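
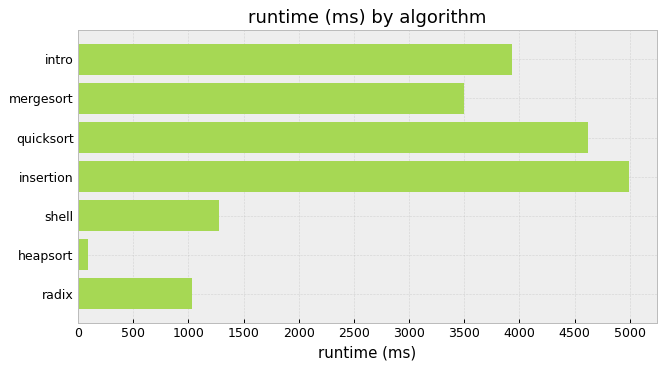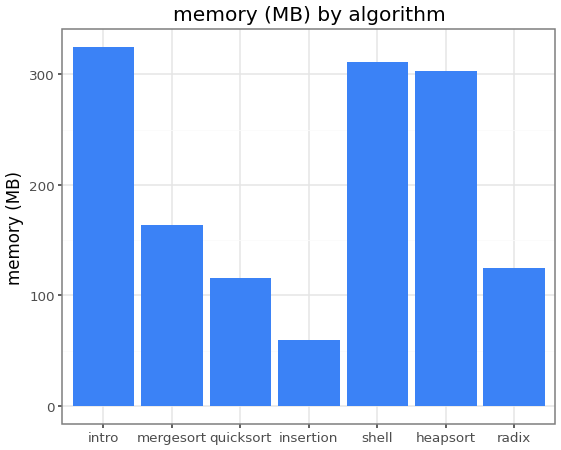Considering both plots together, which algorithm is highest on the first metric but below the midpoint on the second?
insertion

Chart 2 median memory (MB) ≈ 150; below-median algorithms: quicksort, insertion, radix. Among those, insertion has the highest runtime (ms) (≈ 5000).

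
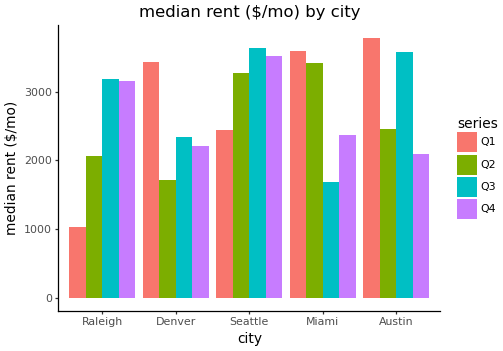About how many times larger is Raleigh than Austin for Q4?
Raleigh ≈ 3000, Austin ≈ 2000; 3000/2000 ≈ 1.5.

≈ 1.5×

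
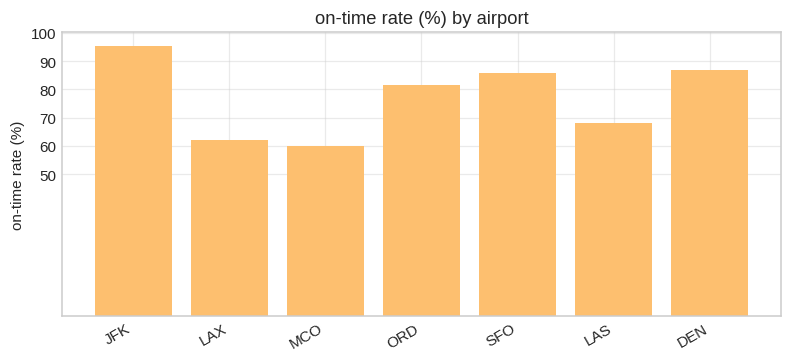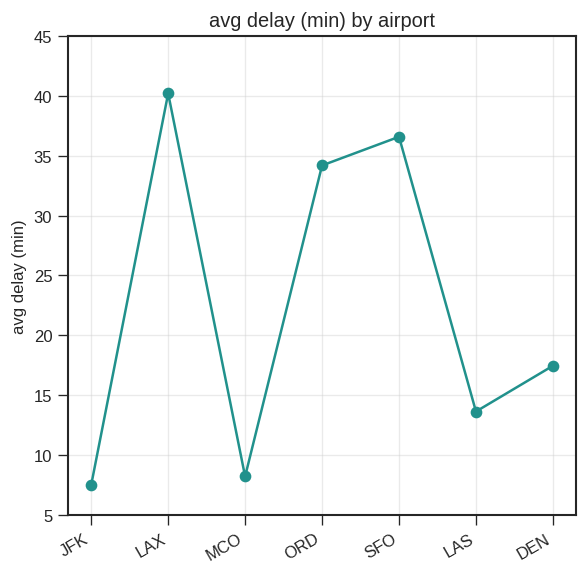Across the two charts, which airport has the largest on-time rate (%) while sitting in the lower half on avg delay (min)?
Chart 2 median avg delay (min) ≈ 15; below-median airports: JFK, MCO, LAS. Among those, JFK has the highest on-time rate (%) (≈ 100).

JFK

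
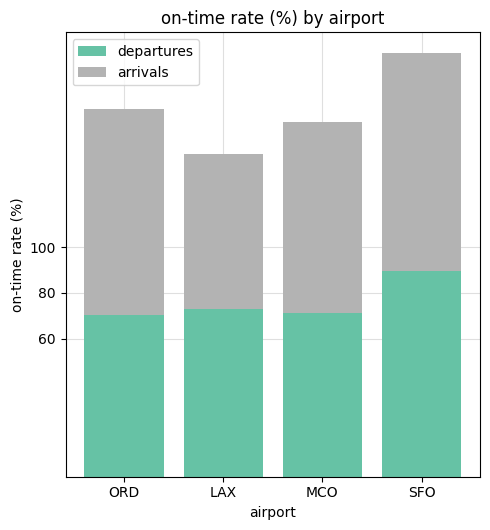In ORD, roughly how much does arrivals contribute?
≈ 80

arrivals top ≈ 160, bottom ≈ 80; segment ≈ 80.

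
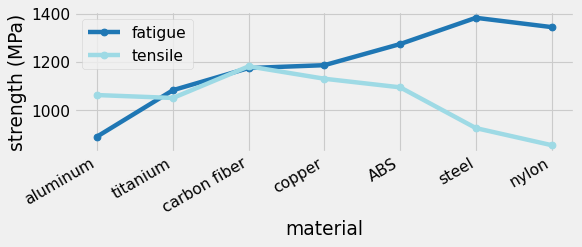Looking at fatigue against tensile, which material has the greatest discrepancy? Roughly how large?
nylon, ≈ 500 MPa

nylon: fatigue ≈ 1350, tensile ≈ 850 → gap ≈ 500. Next-largest (steel) is only ≈ 450.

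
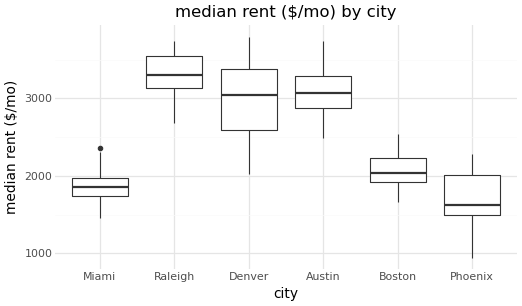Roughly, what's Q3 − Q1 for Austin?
≈ 400

Q3 ≈ 3200, Q1 ≈ 2800; IQR ≈ 400.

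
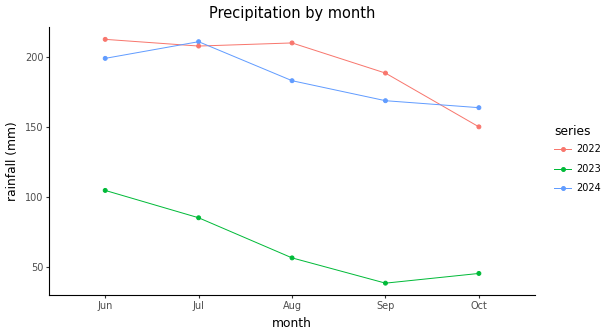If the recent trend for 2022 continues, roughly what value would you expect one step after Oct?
≈ 110

Last three: 200, 180, 140 → slope ≈ -30/step → next ≈ 110.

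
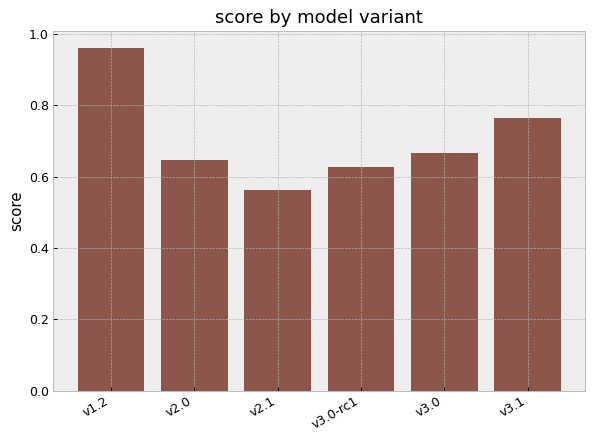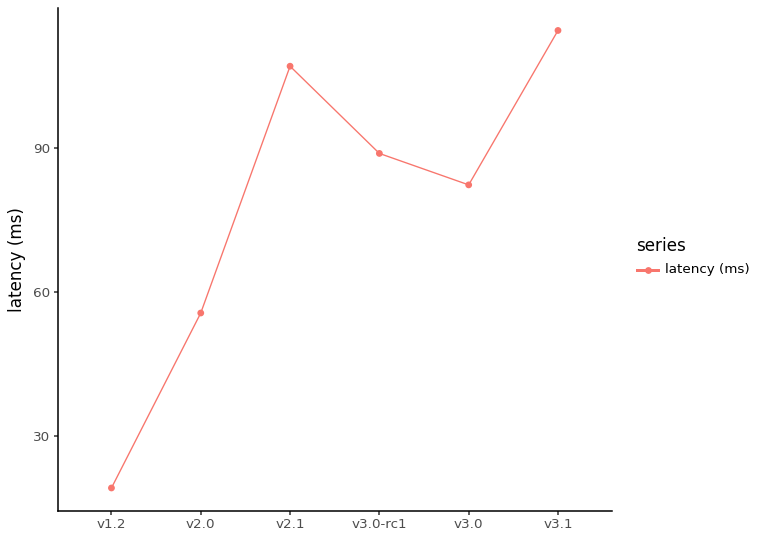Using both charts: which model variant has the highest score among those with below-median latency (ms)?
v1.2

Chart 2 median latency (ms) ≈ 80; below-median model variants: v1.2, v2.0, v3.0. Among those, v1.2 has the highest score (≈ 1).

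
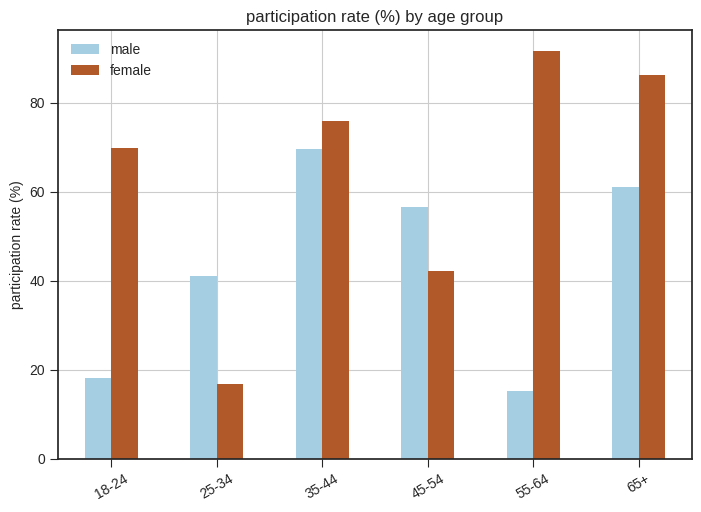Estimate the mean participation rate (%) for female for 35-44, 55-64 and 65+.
(80 + 90 + 90) / 3 ≈ 87.

≈ 87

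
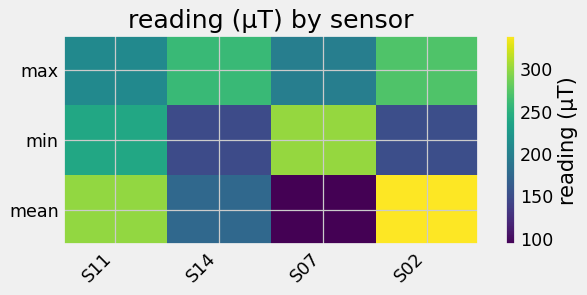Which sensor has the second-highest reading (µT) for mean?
Top 3 for mean: S02 ≈ 350, S11 ≈ 300, S14 ≈ 175.

S11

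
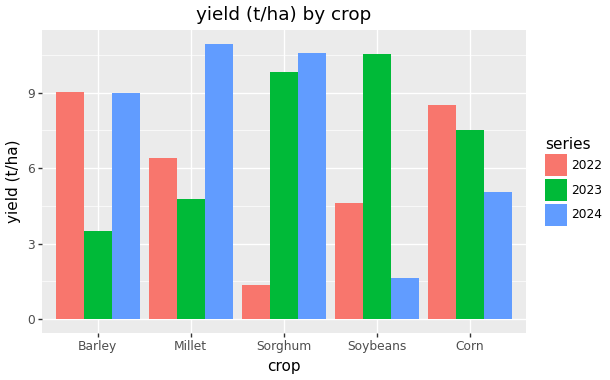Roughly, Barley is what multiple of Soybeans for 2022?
Barley ≈ 9, Soybeans ≈ 5; 9/5 ≈ 1.8.

≈ 1.8×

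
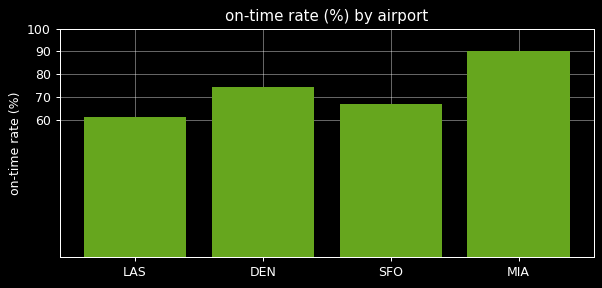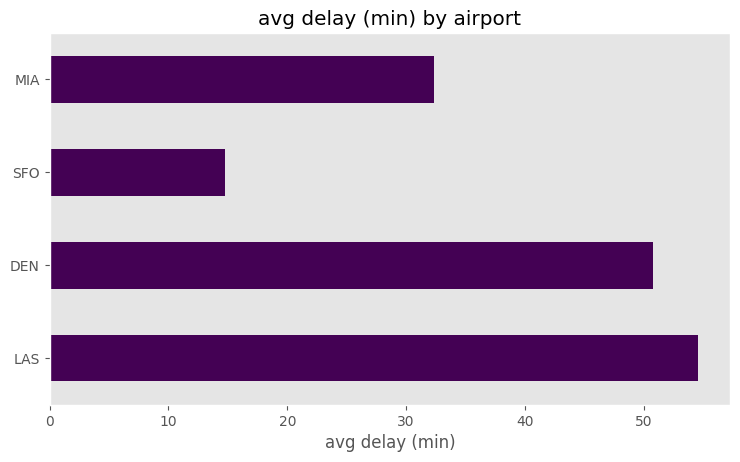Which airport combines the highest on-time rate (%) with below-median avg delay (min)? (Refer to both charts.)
MIA

Chart 2 median avg delay (min) ≈ 40; below-median airports: SFO, MIA. Among those, MIA has the highest on-time rate (%) (≈ 90).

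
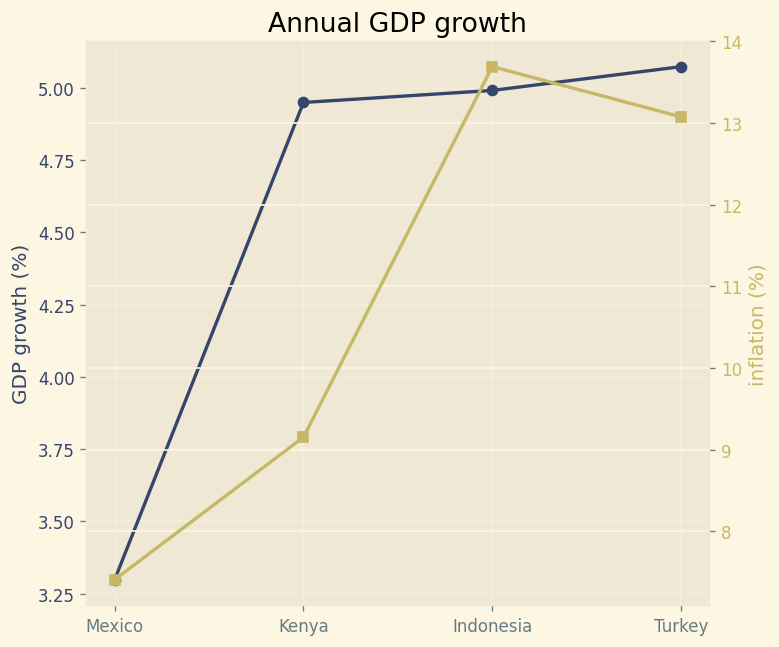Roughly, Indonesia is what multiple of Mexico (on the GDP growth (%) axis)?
Indonesia ≈ 5.0, Mexico ≈ 3.2; 5.0/3.2 ≈ 1.56.

≈ 1.56×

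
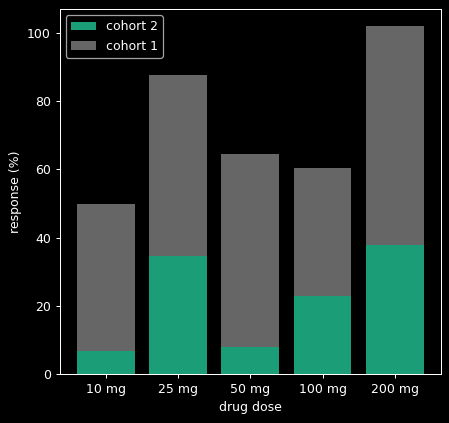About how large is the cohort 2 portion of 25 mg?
cohort 2 top ≈ 30, bottom ≈ 0; segment ≈ 30.

≈ 30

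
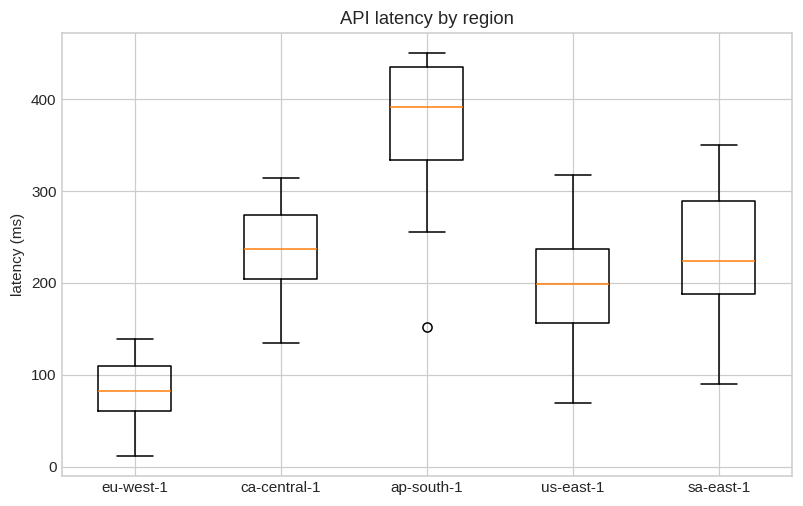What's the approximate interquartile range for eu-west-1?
Q3 ≈ 100, Q1 ≈ 50; IQR ≈ 50.

≈ 50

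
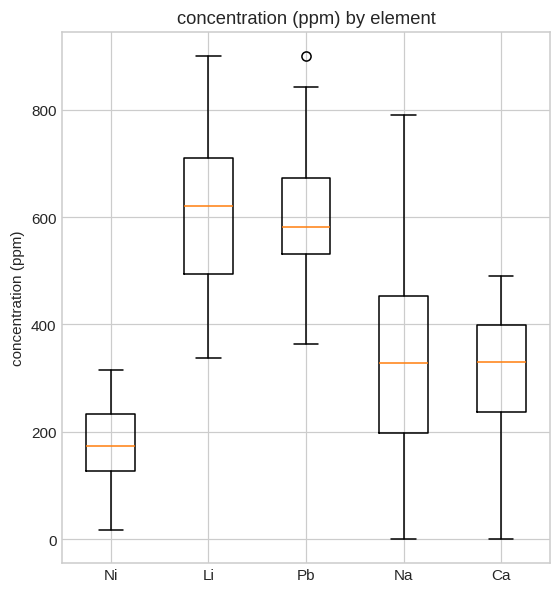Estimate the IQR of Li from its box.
≈ 200

Q3 ≈ 700, Q1 ≈ 500; IQR ≈ 200.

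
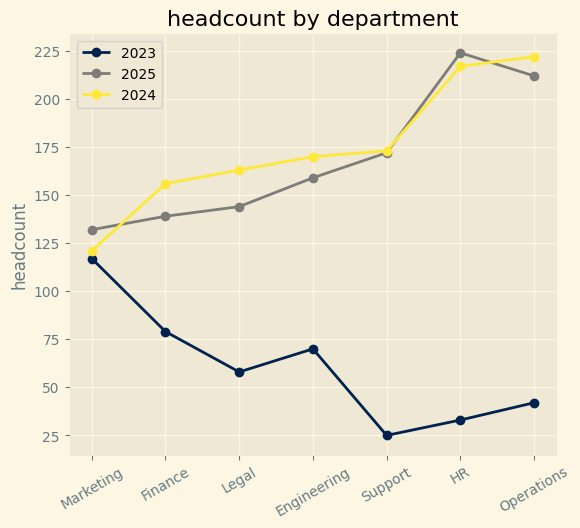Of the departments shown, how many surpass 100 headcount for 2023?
1

Above 100: Marketing.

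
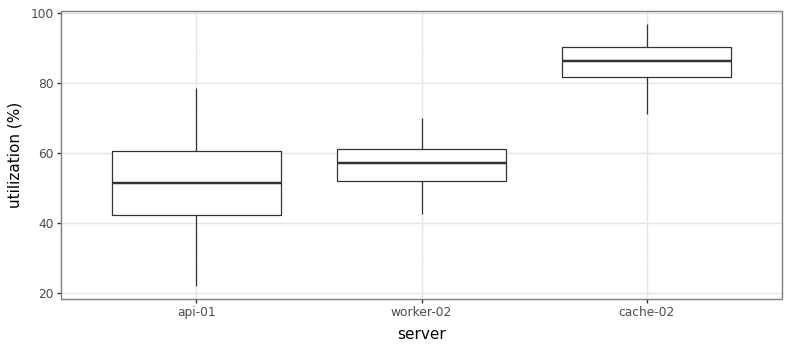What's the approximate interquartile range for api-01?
Q3 ≈ 60, Q1 ≈ 40; IQR ≈ 20.

≈ 20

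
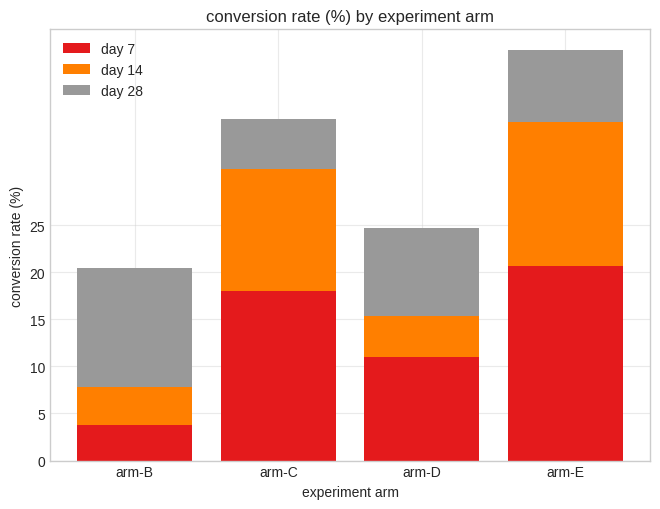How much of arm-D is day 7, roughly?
day 7 top ≈ 10, bottom ≈ 0; segment ≈ 10.

≈ 10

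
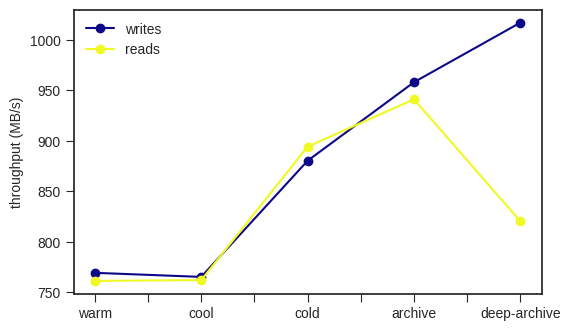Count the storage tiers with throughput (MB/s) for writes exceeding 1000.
Above 1000: deep-archive.

1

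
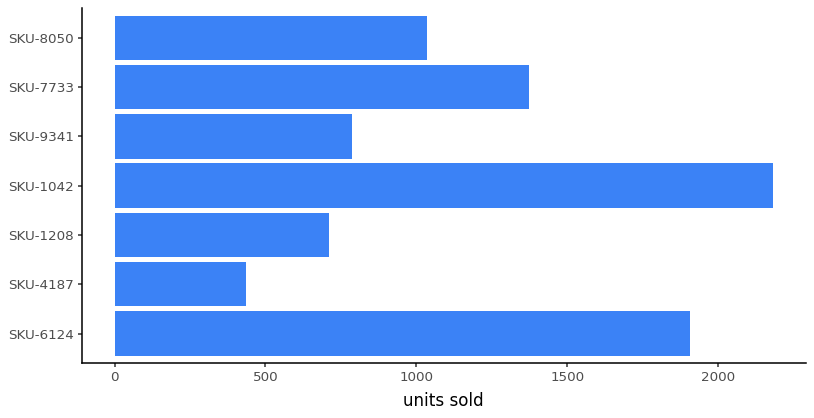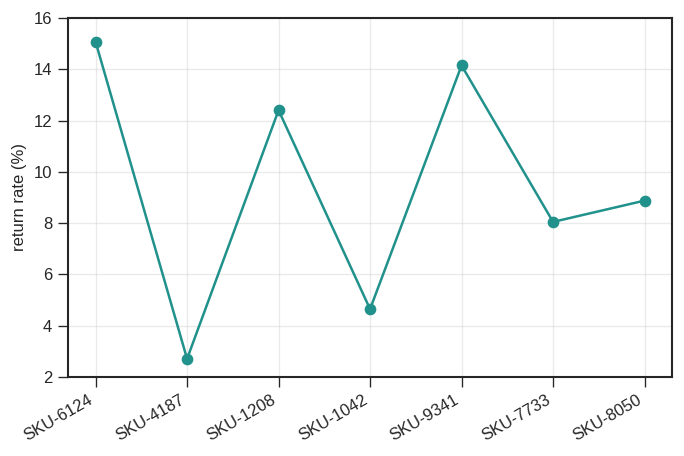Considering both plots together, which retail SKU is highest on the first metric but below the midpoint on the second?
Chart 2 median return rate (%) ≈ 8; below-median retail SKUs: SKU-4187, SKU-1042, SKU-7733. Among those, SKU-1042 has the highest units sold (≈ 2200).

SKU-1042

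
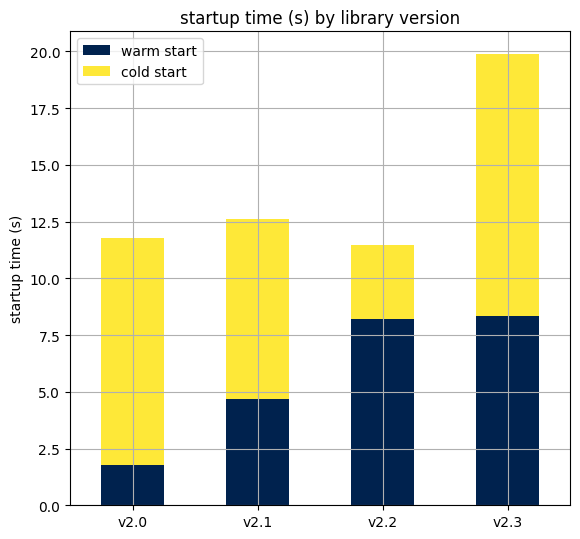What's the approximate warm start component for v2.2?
warm start top ≈ 8, bottom ≈ 0; segment ≈ 8.

≈ 8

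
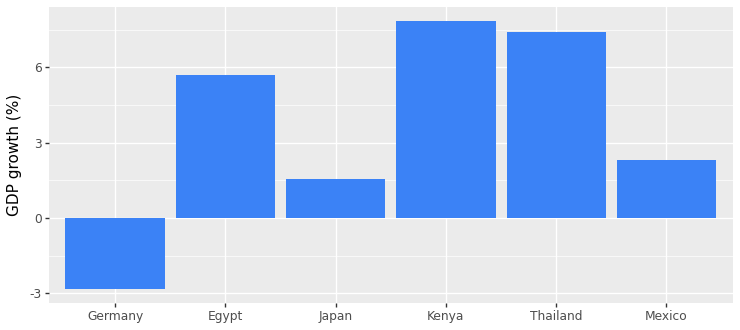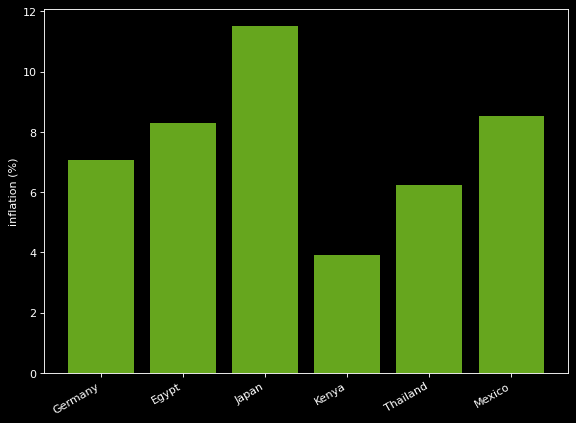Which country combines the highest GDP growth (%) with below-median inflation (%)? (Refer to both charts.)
Chart 2 median inflation (%) ≈ 8; below-median countries: Germany, Kenya, Thailand. Among those, Kenya has the highest GDP growth (%) (≈ 8).

Kenya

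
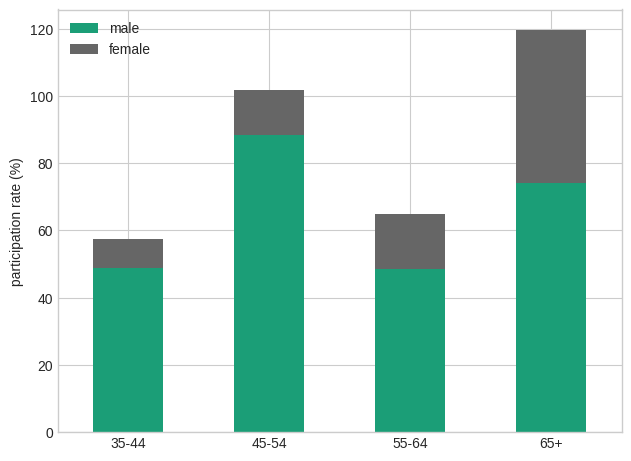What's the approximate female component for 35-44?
≈ 10

female top ≈ 60, bottom ≈ 50; segment ≈ 10.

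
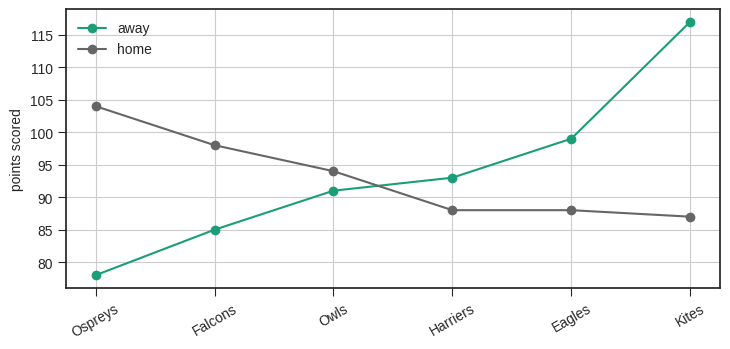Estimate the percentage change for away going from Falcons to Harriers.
Falcons ≈ 85, Harriers ≈ 95; (95 − 85) / 85 ≈ +11.8%.

≈ +11.8%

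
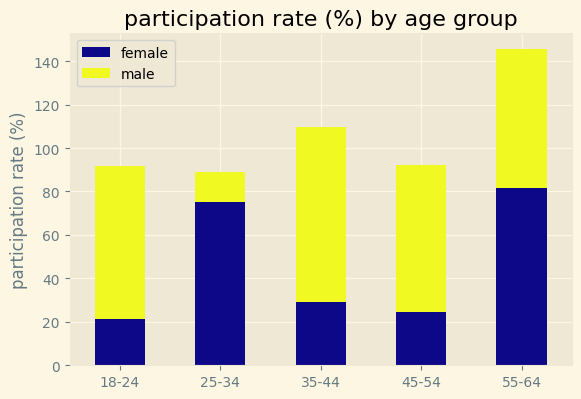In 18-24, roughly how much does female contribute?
≈ 20

female top ≈ 20, bottom ≈ 0; segment ≈ 20.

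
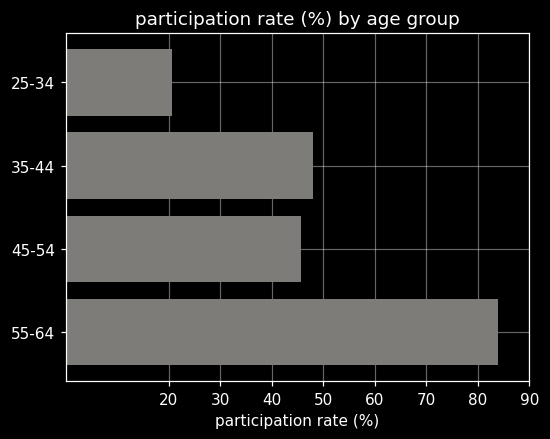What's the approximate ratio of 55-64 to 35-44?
55-64 ≈ 80, 35-44 ≈ 50; 80/50 ≈ 1.6.

≈ 1.6×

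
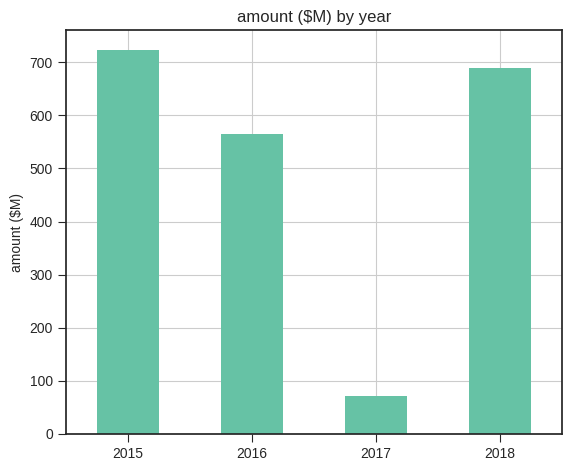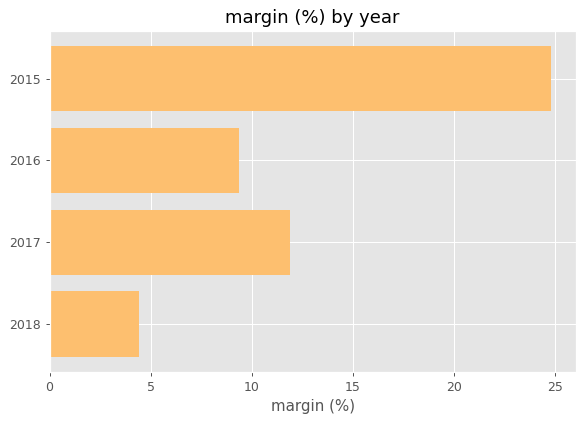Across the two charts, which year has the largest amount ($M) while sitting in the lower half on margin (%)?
2018

Chart 2 median margin (%) ≈ 10; below-median years: 2016, 2018. Among those, 2018 has the highest amount ($M) (≈ 700).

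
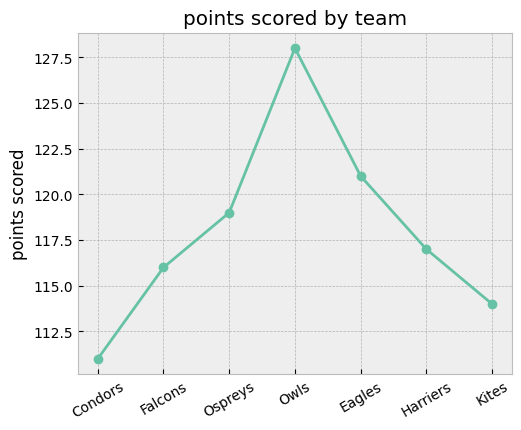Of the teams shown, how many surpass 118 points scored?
3

Above 118: Ospreys, Owls, Eagles.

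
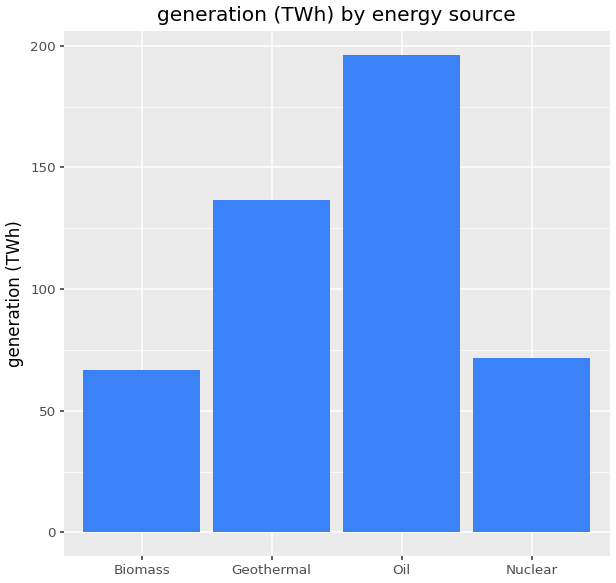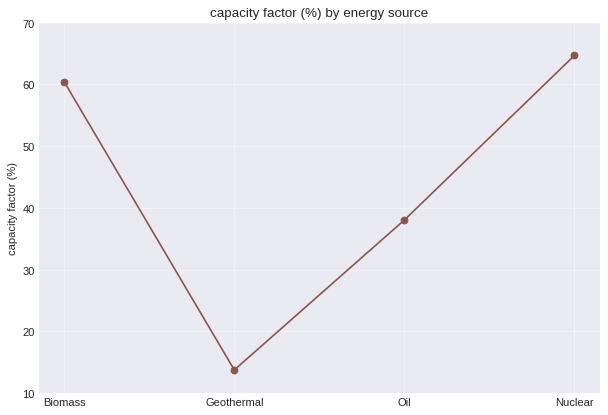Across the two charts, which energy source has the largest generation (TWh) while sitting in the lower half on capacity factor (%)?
Chart 2 median capacity factor (%) ≈ 50; below-median energy sources: Geothermal, Oil. Among those, Oil has the highest generation (TWh) (≈ 200).

Oil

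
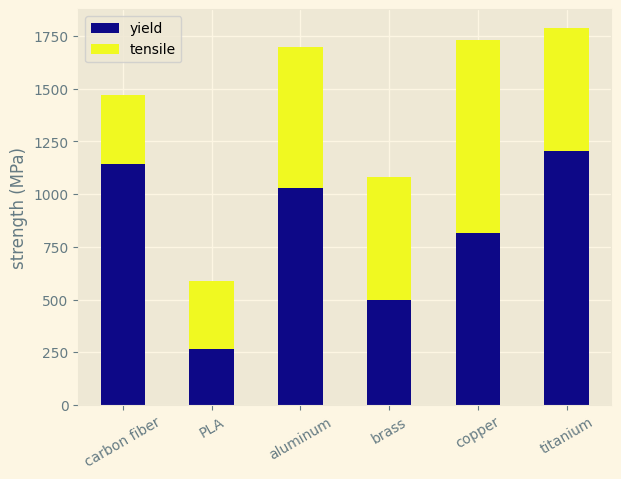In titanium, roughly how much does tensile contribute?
≈ 600

tensile top ≈ 1800, bottom ≈ 1200; segment ≈ 600.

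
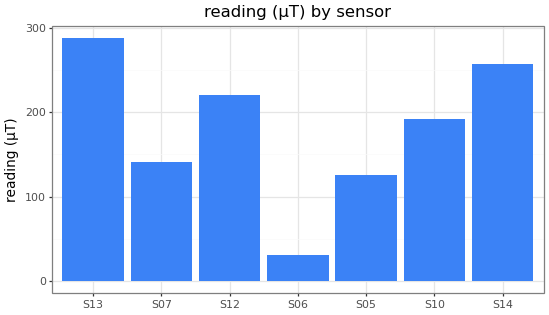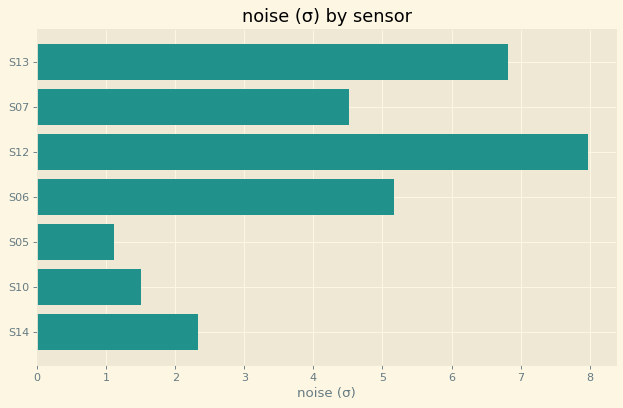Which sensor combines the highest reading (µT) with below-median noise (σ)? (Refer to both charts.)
S14

Chart 2 median noise (σ) ≈ 5; below-median sensors: S05, S10, S14. Among those, S14 has the highest reading (µT) (≈ 250).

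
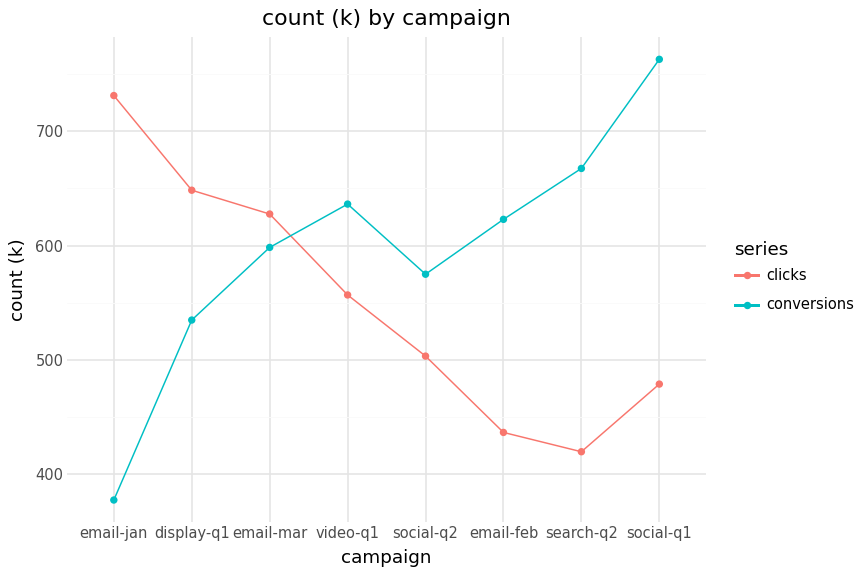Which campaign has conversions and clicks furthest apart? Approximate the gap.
email-jan: conversions ≈ 400, clicks ≈ 750 → gap ≈ 350. Next-largest (social-q1) is only ≈ 250.

email-jan, ≈ 350 k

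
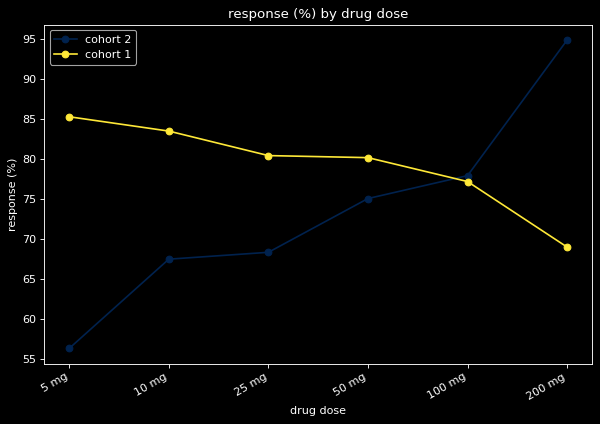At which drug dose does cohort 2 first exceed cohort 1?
50 mg: cohort 2 ≈ 75 vs cohort 1 ≈ 80 (not yet); 100 mg: cohort 2 ≈ 80 vs cohort 1 ≈ 75 (first crossover).

100 mg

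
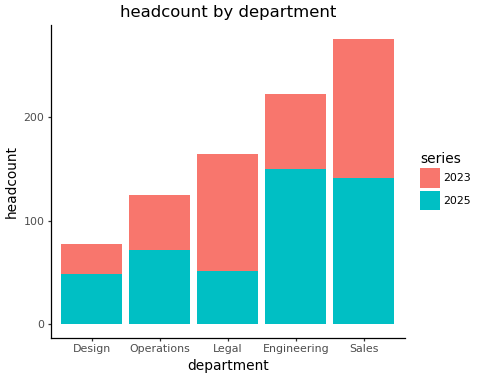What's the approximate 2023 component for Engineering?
2023 top ≈ 225, bottom ≈ 150; segment ≈ 75.

≈ 75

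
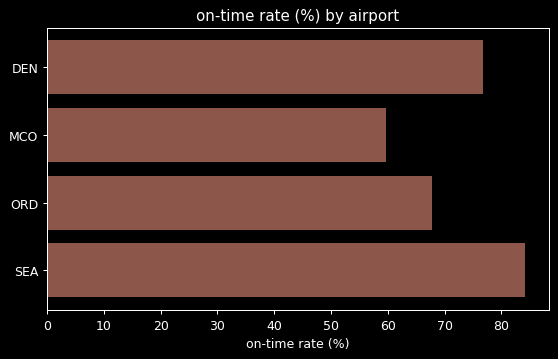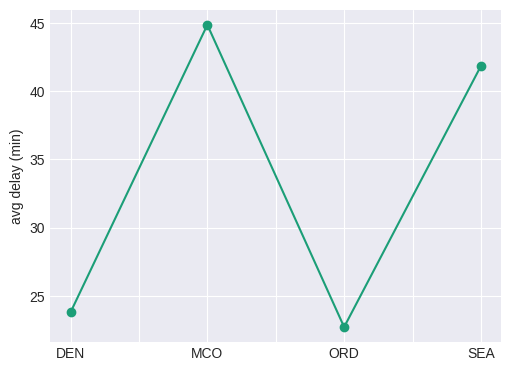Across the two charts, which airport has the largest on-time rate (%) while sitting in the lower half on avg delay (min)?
DEN

Chart 2 median avg delay (min) ≈ 35; below-median airports: DEN, ORD. Among those, DEN has the highest on-time rate (%) (≈ 80).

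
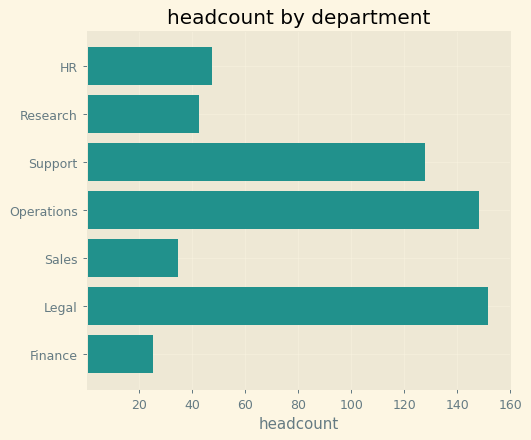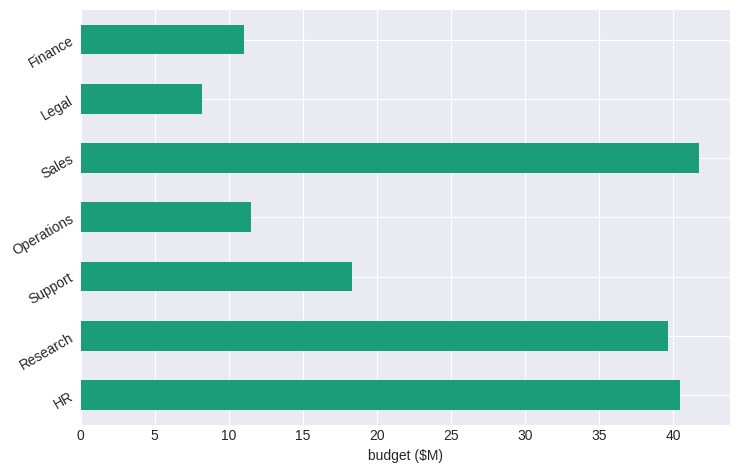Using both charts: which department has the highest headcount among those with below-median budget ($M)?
Chart 2 median budget ($M) ≈ 20; below-median departments: Operations, Legal, Finance. Among those, Legal has the highest headcount (≈ 160).

Legal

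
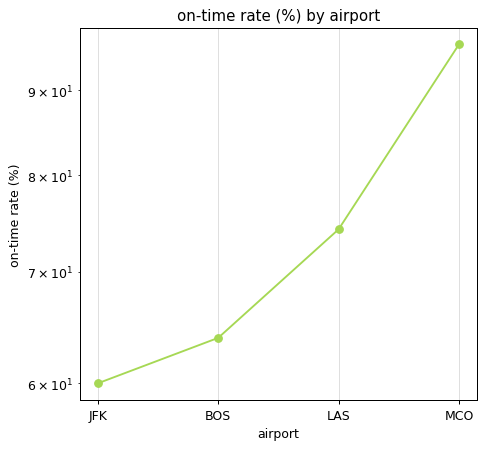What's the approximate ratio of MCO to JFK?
MCO ≈ 95, JFK ≈ 60; 95/60 ≈ 1.58.

≈ 1.58×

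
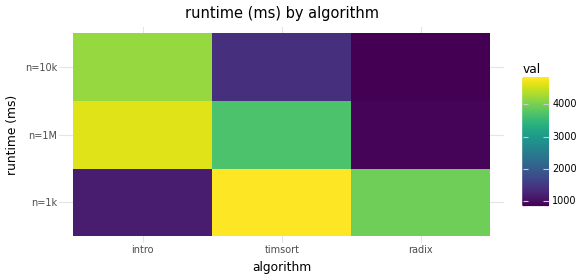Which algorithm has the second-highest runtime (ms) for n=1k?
radix

Top 3 for n=1k: timsort ≈ 5000, radix ≈ 4000, intro ≈ 1000.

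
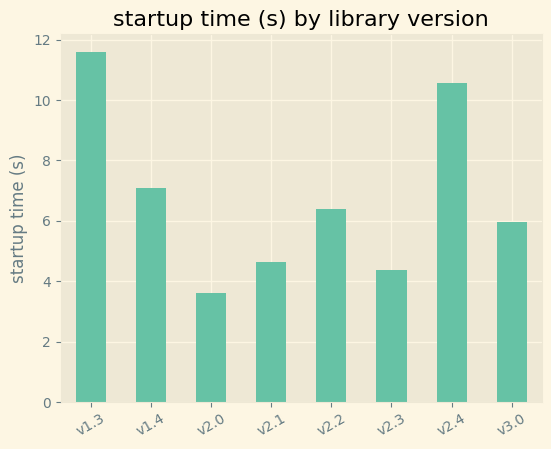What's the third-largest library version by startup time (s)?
Top 4: v1.3 ≈ 12, v2.4 ≈ 11, v1.4 ≈ 7, v2.2 ≈ 6.

v1.4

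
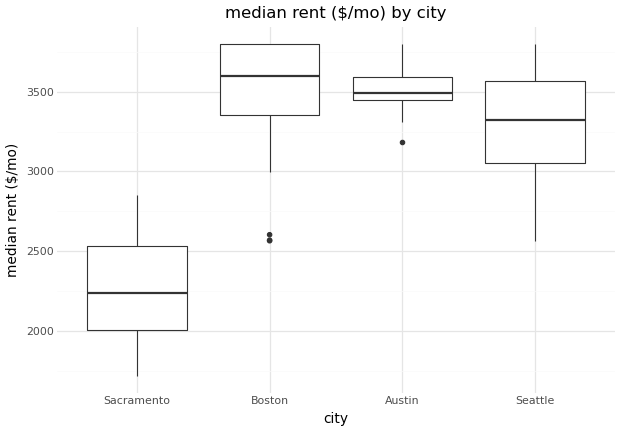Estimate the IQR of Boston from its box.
Q3 ≈ 3800, Q1 ≈ 3400; IQR ≈ 400.

≈ 400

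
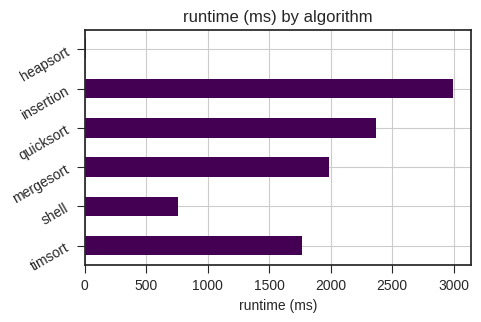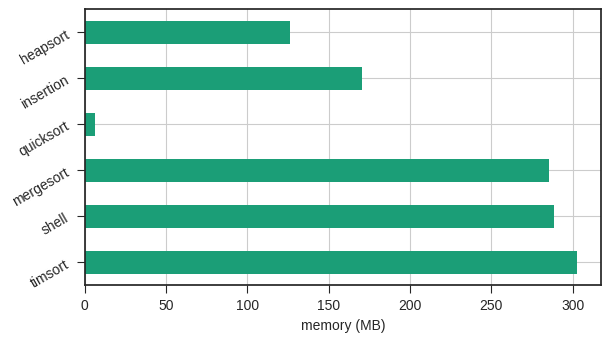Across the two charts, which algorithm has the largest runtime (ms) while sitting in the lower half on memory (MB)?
insertion

Chart 2 median memory (MB) ≈ 250; below-median algorithms: quicksort, insertion, heapsort. Among those, insertion has the highest runtime (ms) (≈ 3000).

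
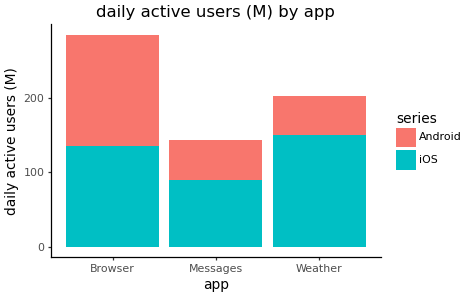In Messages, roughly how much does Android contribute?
Android top ≈ 150, bottom ≈ 100; segment ≈ 50.

≈ 50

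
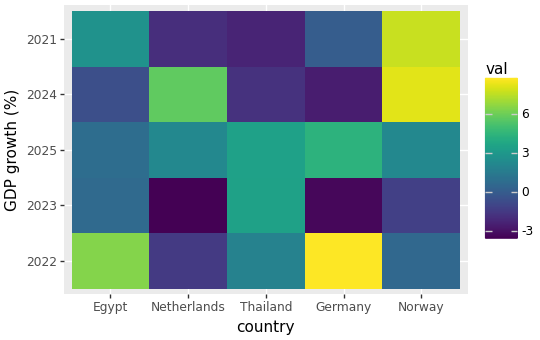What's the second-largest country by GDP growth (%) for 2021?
Egypt

Top 3 for 2021: Norway ≈ 8, Egypt ≈ 2, Germany ≈ 0.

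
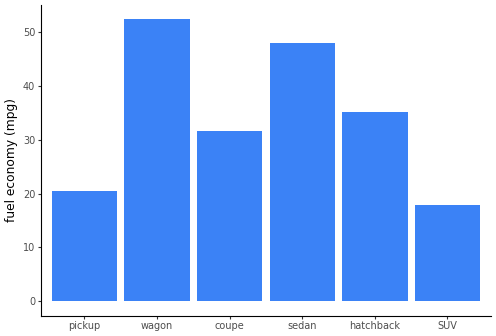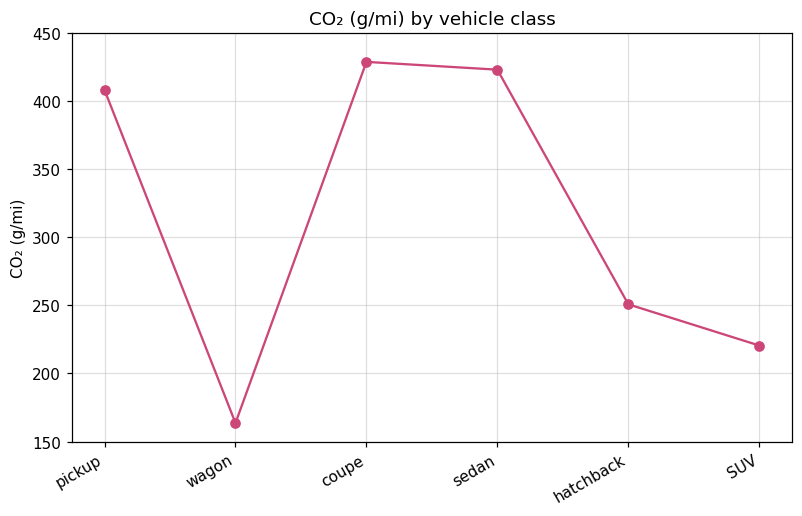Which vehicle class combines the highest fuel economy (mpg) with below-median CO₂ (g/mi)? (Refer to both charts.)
wagon

Chart 2 median CO₂ (g/mi) ≈ 350; below-median vehicle classes: wagon, hatchback, SUV. Among those, wagon has the highest fuel economy (mpg) (≈ 50).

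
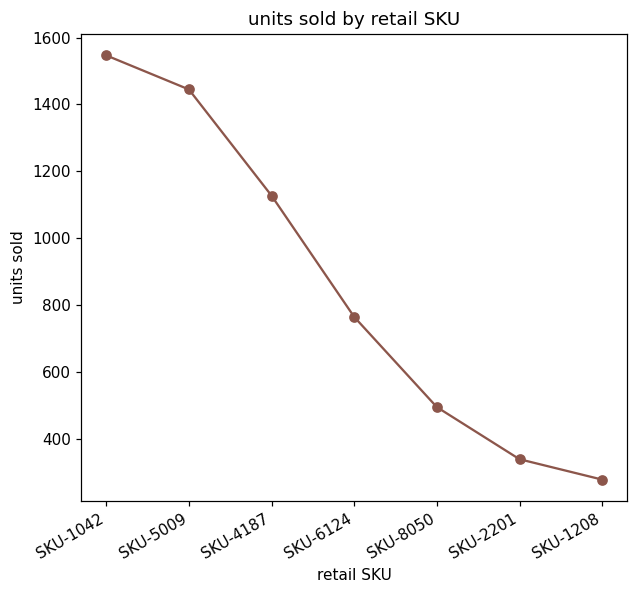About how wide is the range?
Max SKU-1042 ≈ 1600, min SKU-1208 ≈ 200; range ≈ 1400.

≈ 1400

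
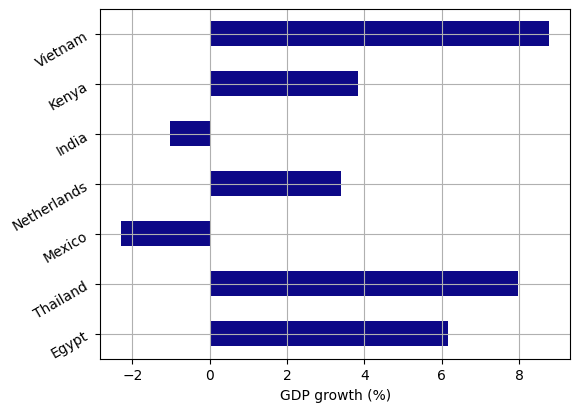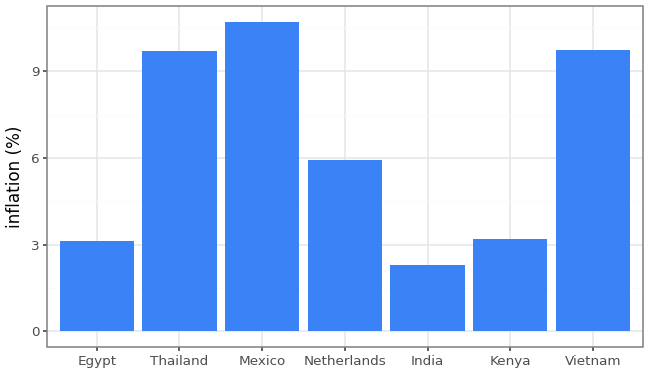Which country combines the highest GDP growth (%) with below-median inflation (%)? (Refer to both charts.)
Egypt

Chart 2 median inflation (%) ≈ 6; below-median countries: Egypt, India, Kenya. Among those, Egypt has the highest GDP growth (%) (≈ 6).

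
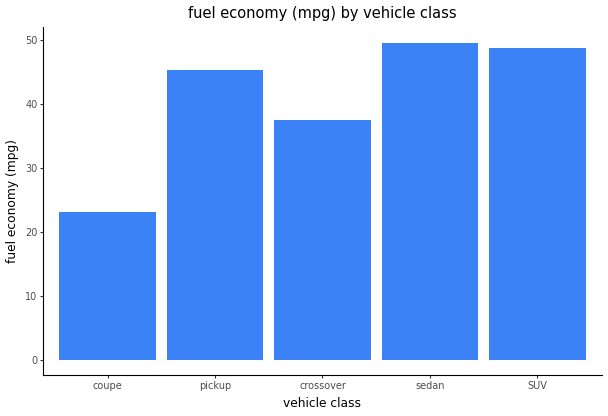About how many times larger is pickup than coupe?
≈ 1.8×

pickup ≈ 45, coupe ≈ 25; 45/25 ≈ 1.8.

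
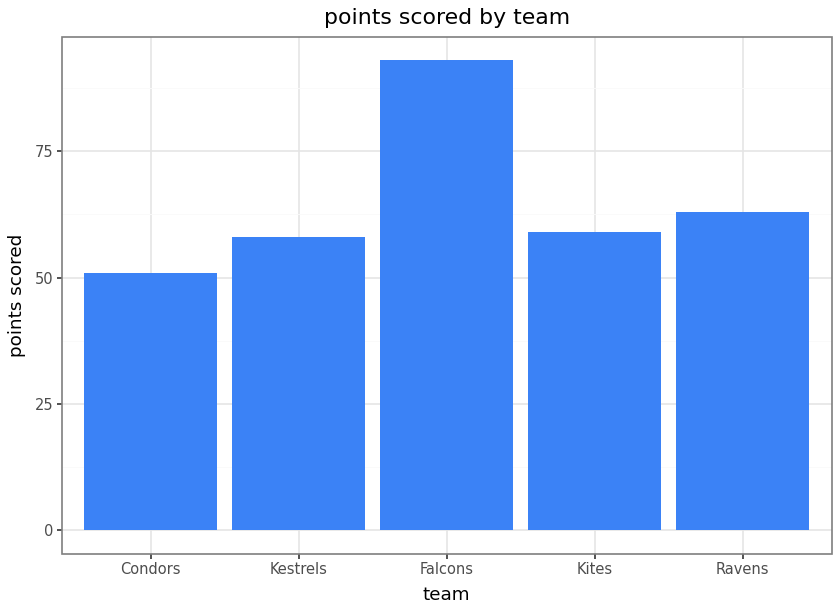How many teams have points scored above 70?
Above 70: Falcons.

1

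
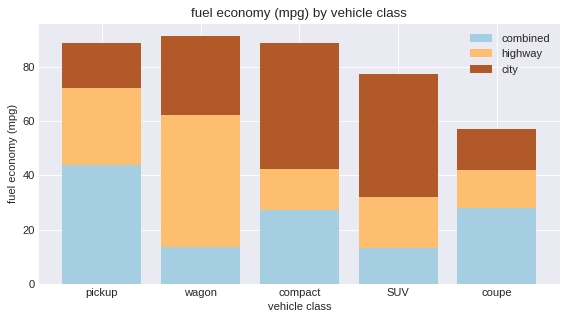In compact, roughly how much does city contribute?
≈ 50

city top ≈ 90, bottom ≈ 40; segment ≈ 50.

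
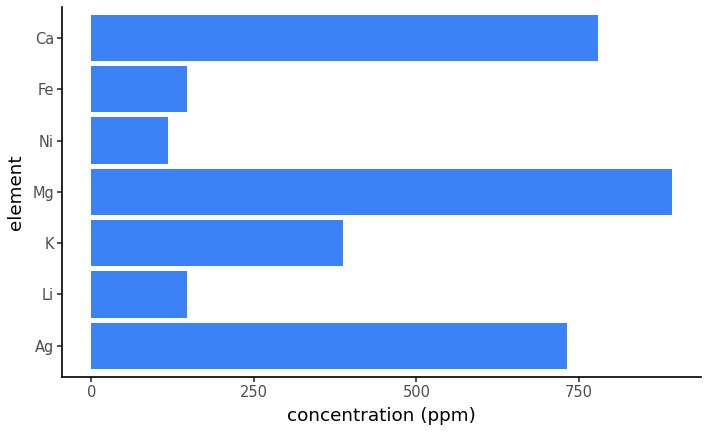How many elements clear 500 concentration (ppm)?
Above 500: Ag, Mg, Ca.

3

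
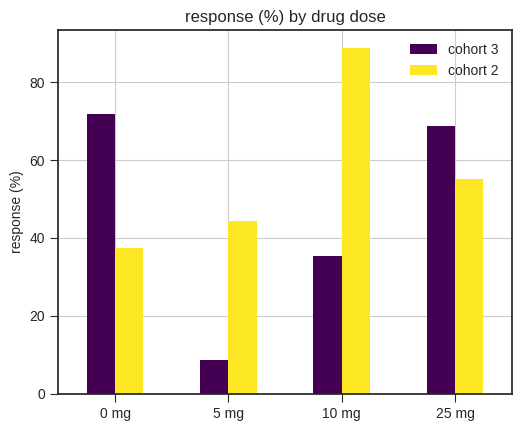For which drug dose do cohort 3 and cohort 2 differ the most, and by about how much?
10 mg: cohort 3 ≈ 40, cohort 2 ≈ 90 → gap ≈ 50. Next-largest (5 mg) is only ≈ 30.

10 mg, ≈ 50 %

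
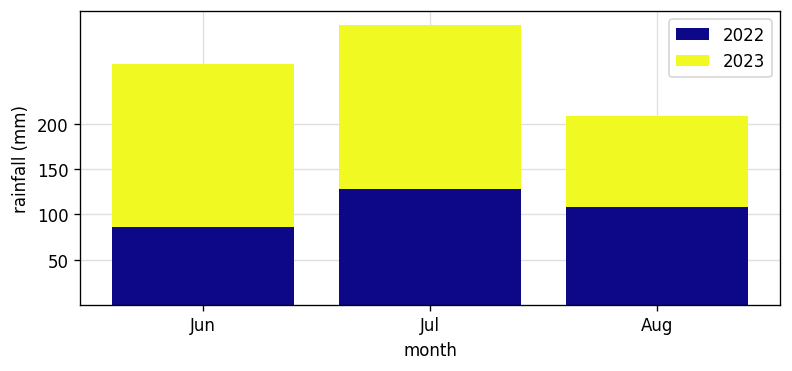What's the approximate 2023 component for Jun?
≈ 150

2023 top ≈ 250, bottom ≈ 100; segment ≈ 150.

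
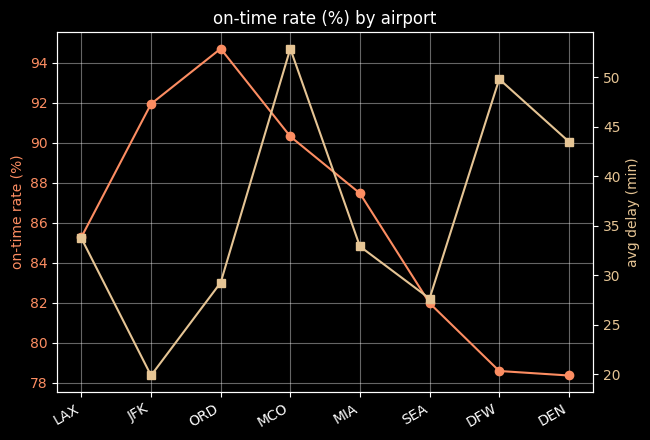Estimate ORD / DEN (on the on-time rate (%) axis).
ORD ≈ 94, DEN ≈ 78; 94/78 ≈ 1.21.

≈ 1.21×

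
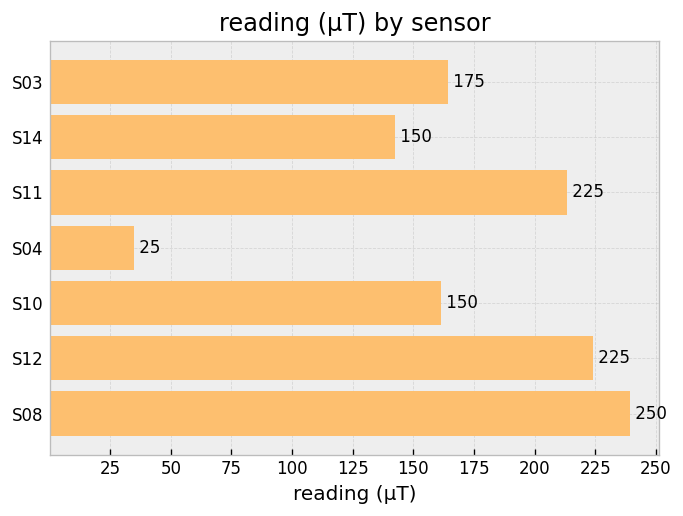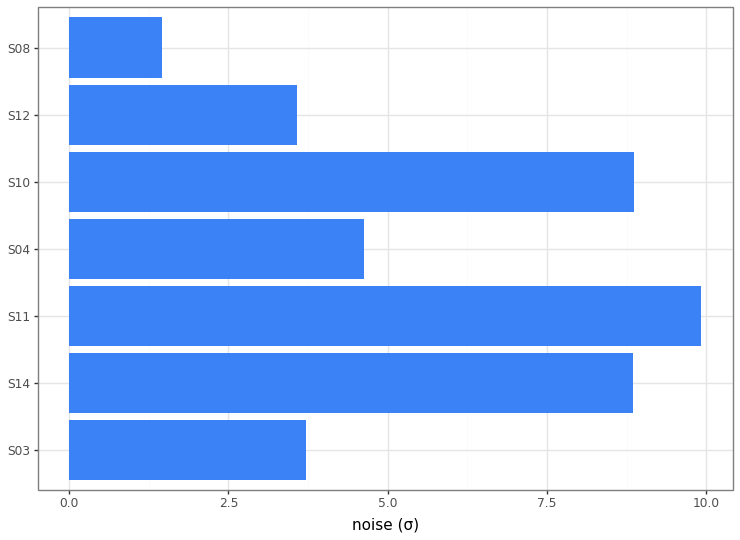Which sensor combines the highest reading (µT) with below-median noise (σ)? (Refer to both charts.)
Chart 2 median noise (σ) ≈ 5; below-median sensors: S03, S12, S08. Among those, S08 has the highest reading (µT) (≈ 250).

S08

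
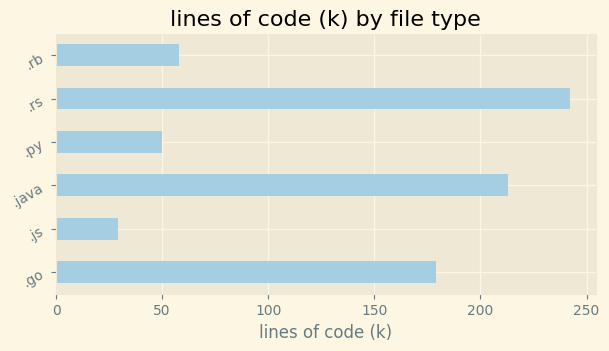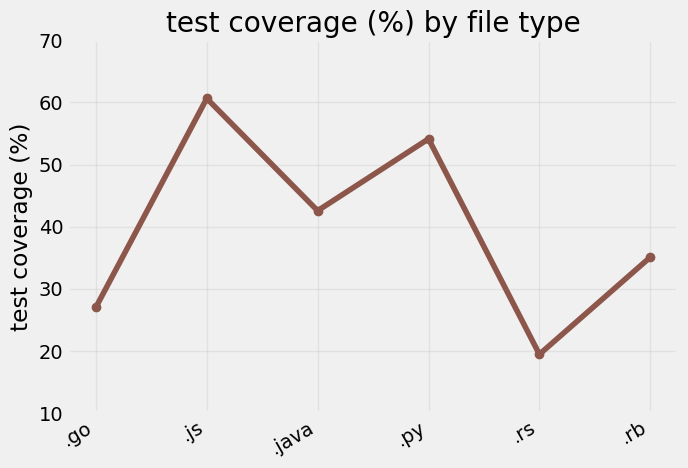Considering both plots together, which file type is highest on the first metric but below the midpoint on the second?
.rs

Chart 2 median test coverage (%) ≈ 40; below-median file types: .go, .rs, .rb. Among those, .rs has the highest lines of code (k) (≈ 250).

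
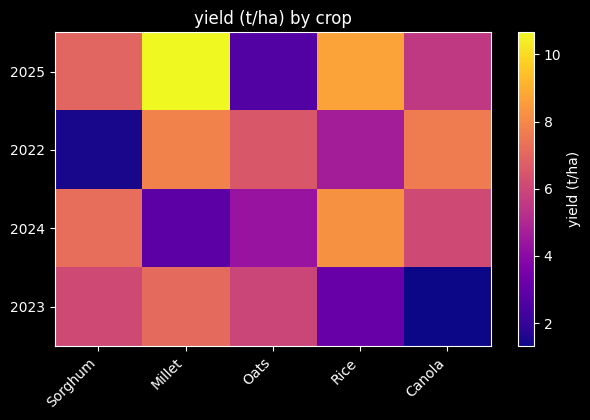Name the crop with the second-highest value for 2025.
Rice

Top 3 for 2025: Millet ≈ 11, Rice ≈ 9, Sorghum ≈ 7.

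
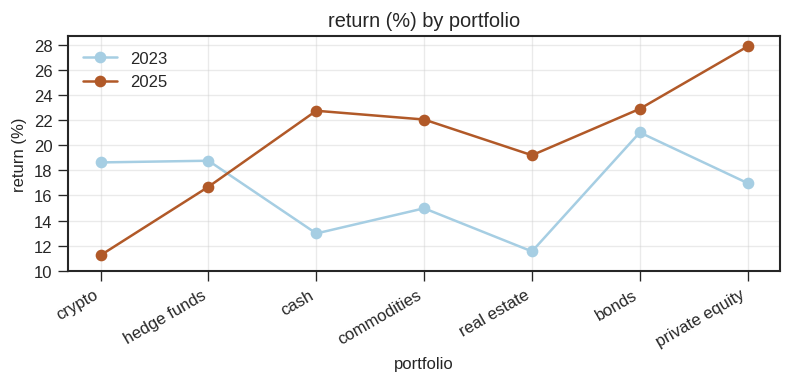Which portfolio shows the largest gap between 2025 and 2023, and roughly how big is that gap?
private equity, ≈ 12 %

private equity: 2025 ≈ 28, 2023 ≈ 16 → gap ≈ 12. Next-largest (cash) is only ≈ 10.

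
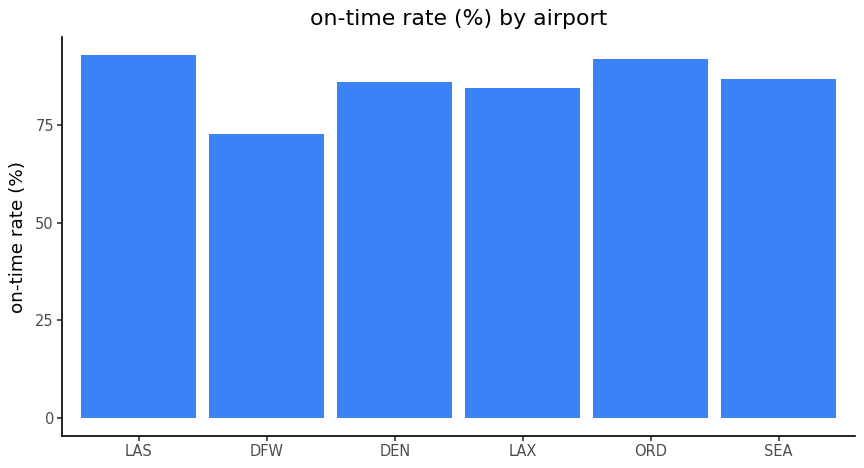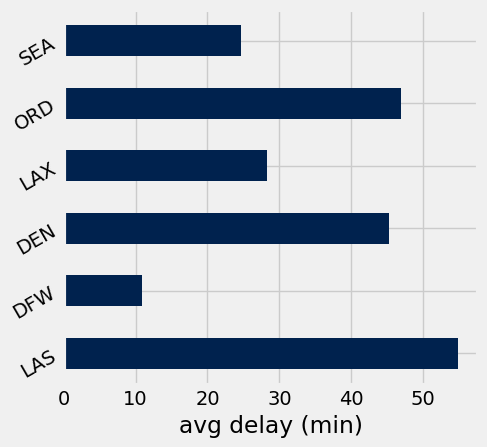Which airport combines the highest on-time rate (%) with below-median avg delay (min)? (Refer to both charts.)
Chart 2 median avg delay (min) ≈ 40; below-median airports: DFW, LAX, SEA. Among those, SEA has the highest on-time rate (%) (≈ 90).

SEA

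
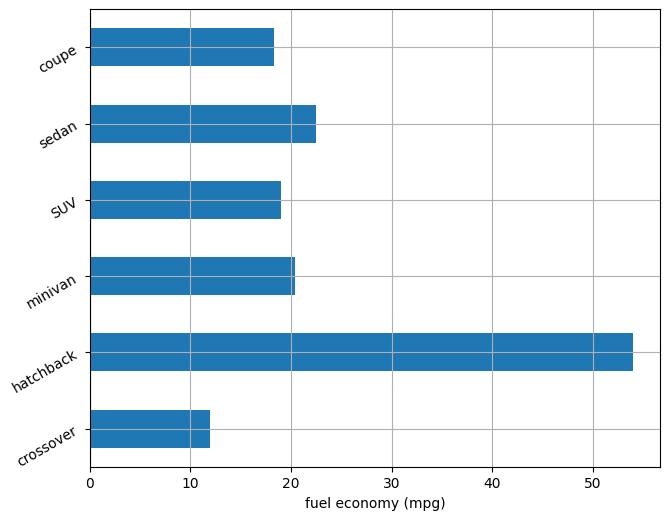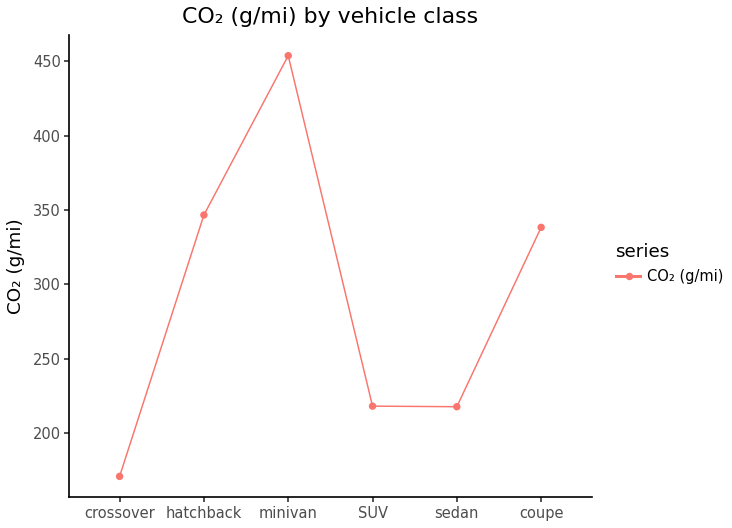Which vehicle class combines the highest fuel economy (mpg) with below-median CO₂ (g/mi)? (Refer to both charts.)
sedan

Chart 2 median CO₂ (g/mi) ≈ 300; below-median vehicle classes: crossover, SUV, sedan. Among those, sedan has the highest fuel economy (mpg) (≈ 25).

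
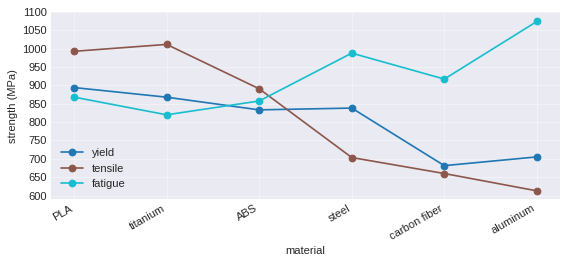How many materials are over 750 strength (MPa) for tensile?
Above 750: PLA, titanium, ABS.

3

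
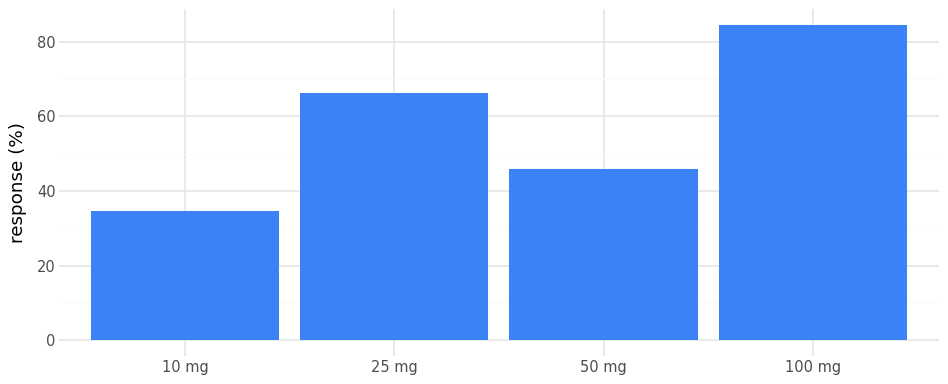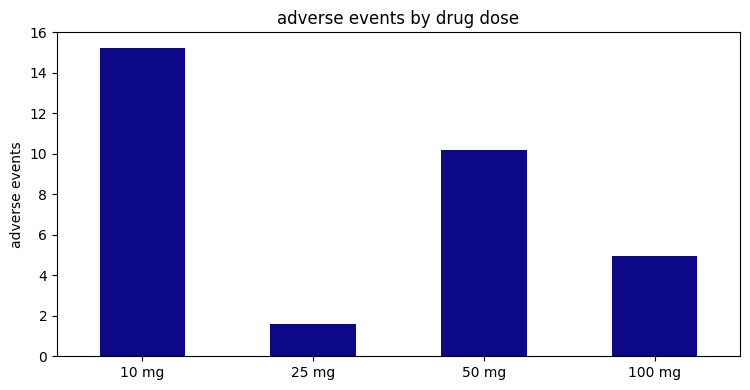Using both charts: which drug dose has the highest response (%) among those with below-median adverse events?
100 mg

Chart 2 median adverse events ≈ 8; below-median drug doses: 25 mg, 100 mg. Among those, 100 mg has the highest response (%) (≈ 80).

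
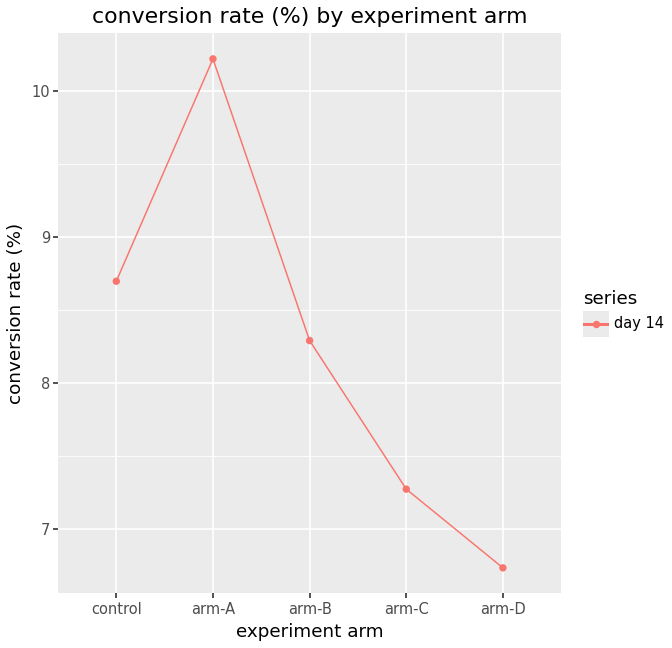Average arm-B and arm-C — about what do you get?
(8.5 + 7.5) / 2 ≈ 8.

≈ 8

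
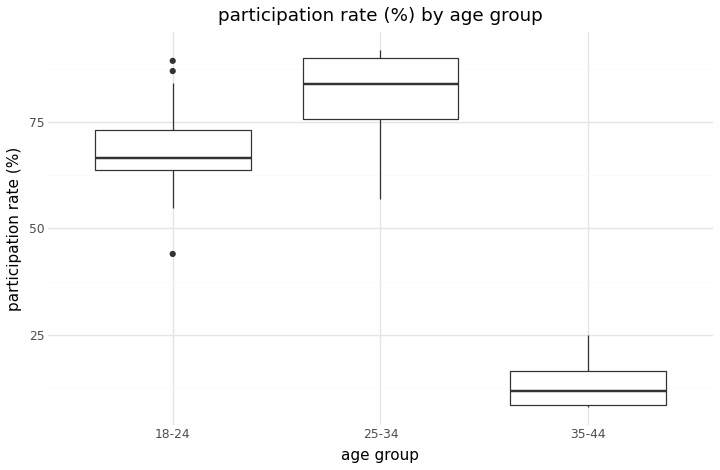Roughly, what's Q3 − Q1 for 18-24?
Q3 ≈ 70, Q1 ≈ 60; IQR ≈ 10.

≈ 10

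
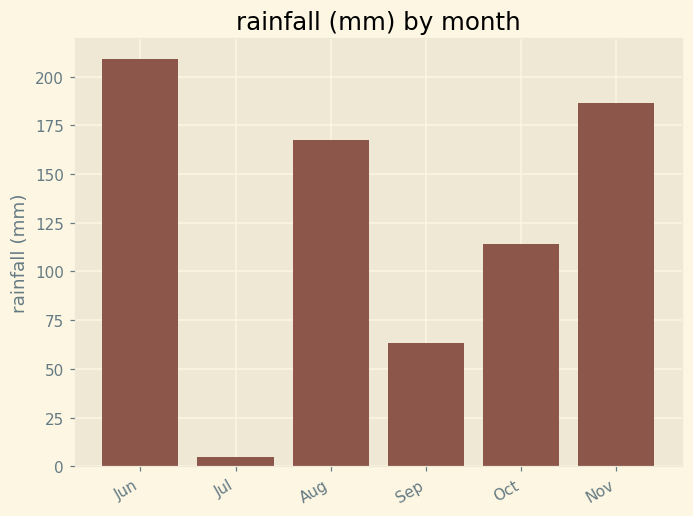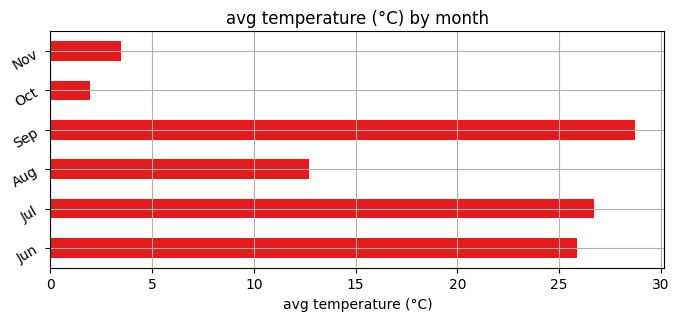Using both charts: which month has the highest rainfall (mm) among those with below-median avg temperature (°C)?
Nov

Chart 2 median avg temperature (°C) ≈ 20; below-median months: Aug, Oct, Nov. Among those, Nov has the highest rainfall (mm) (≈ 180).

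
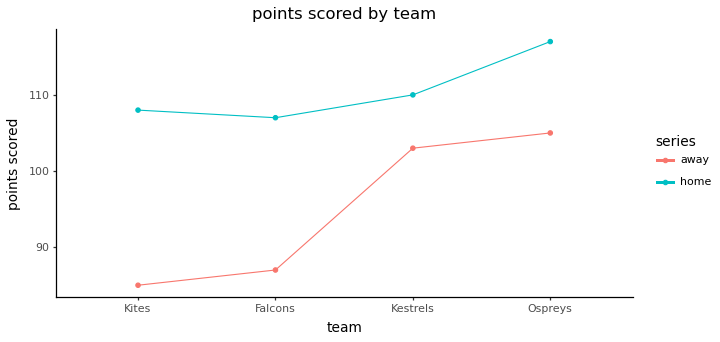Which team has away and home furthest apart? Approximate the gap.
Kites: away ≈ 85, home ≈ 110 → gap ≈ 25. Next-largest (Falcons) is only ≈ 20.

Kites, ≈ 25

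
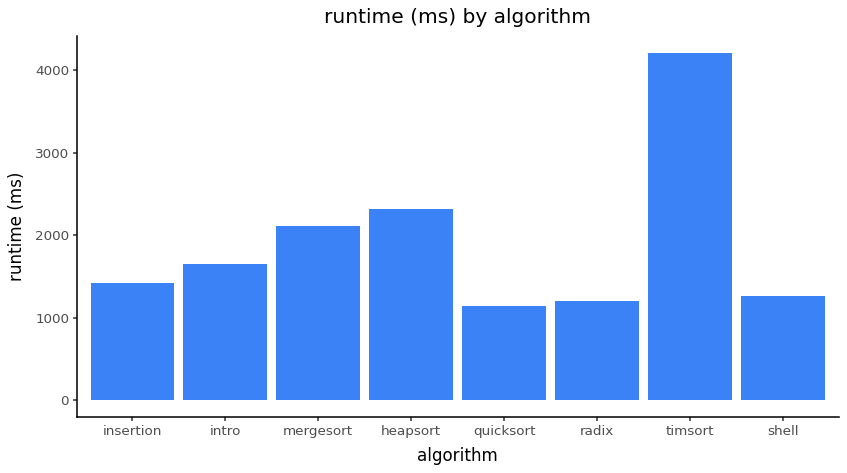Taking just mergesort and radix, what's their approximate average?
≈ 1500

(2000 + 1000) / 2 ≈ 1500.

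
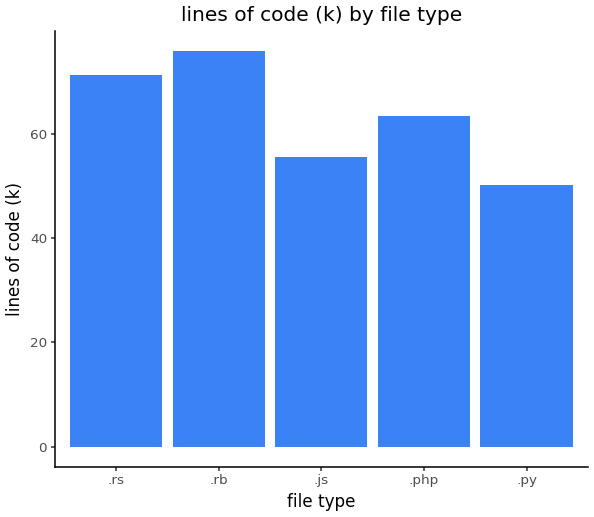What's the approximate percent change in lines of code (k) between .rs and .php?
.rs ≈ 70, .php ≈ 60; (60 − 70) / 70 ≈ -14.3%.

≈ -14.3%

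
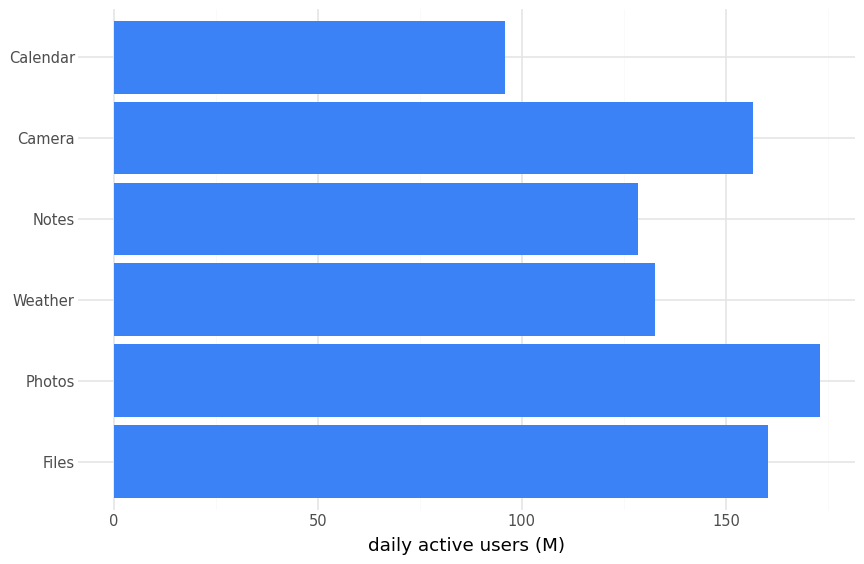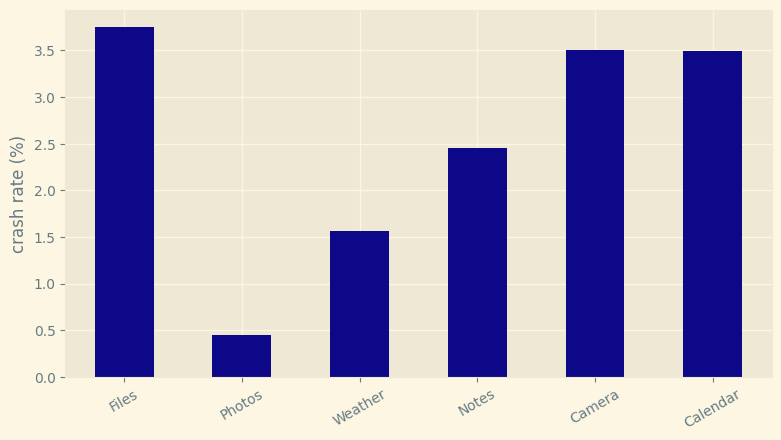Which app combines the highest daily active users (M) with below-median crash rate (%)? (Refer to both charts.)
Chart 2 median crash rate (%) ≈ 3; below-median apps: Photos, Weather, Notes. Among those, Photos has the highest daily active users (M) (≈ 180).

Photos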